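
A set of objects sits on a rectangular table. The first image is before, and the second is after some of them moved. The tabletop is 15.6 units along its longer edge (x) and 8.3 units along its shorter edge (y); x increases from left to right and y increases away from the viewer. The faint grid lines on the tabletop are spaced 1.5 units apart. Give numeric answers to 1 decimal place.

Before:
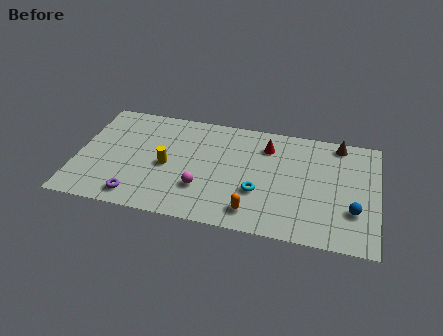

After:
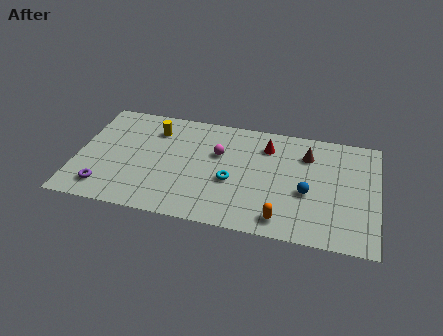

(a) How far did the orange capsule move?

1.5

The orange capsule was near (9.3, 1.4) before and (10.8, 1.2) after, so it travelled √(1.5² + 0.2²) ≈ 1.5 units.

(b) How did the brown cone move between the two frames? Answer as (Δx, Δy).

(-1.6, -1.2)

From the two frames, the brown cone sits at roughly (13.5, 7.4) before and (11.9, 6.2) after.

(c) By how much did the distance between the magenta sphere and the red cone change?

-2.3

Before: roughly 5.0 units apart; after: 2.7. That's 2.3 units closer together.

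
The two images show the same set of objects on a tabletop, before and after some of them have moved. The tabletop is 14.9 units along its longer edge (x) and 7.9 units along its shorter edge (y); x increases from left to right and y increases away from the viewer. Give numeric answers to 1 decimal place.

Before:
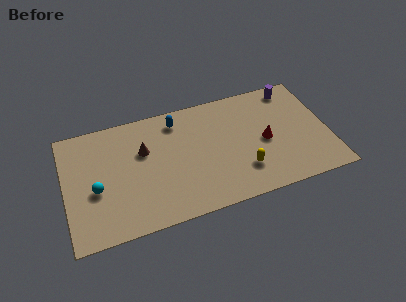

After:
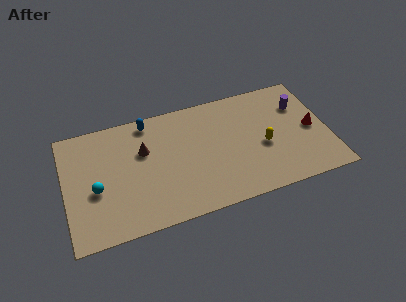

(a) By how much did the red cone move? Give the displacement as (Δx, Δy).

(2.7, 0.1)

The red cone was at about (11.3, 3.7) and moved to about (14.0, 3.8).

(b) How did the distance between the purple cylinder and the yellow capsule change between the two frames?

-2.6

The distance was about 5.8 in the first image and 3.2 in the second, so they moved 2.6 units closer together.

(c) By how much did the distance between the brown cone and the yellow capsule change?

+0.7

Before: roughly 6.2 units apart; after: 6.9. That's 0.7 units further apart.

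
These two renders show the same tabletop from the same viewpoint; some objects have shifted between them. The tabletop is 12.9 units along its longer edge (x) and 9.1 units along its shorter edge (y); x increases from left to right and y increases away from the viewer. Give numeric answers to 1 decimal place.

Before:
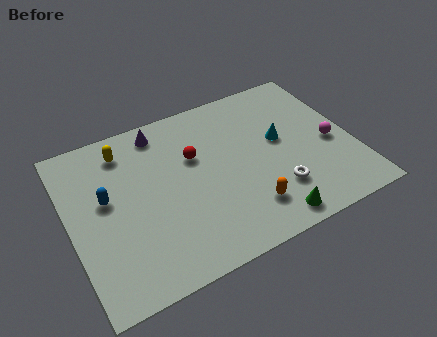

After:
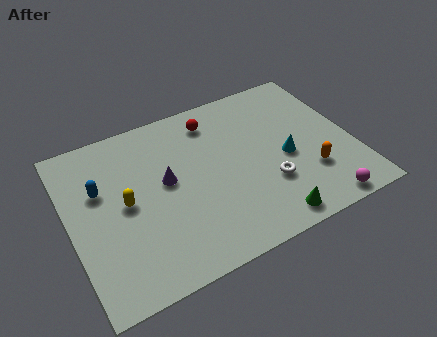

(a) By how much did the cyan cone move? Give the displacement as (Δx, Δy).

(0.1, -1.1)

The cyan cone was at about (9.7, 5.1) and moved to about (9.8, 4.0).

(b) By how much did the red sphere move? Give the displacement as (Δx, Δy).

(1.1, 1.7)

From the two frames, the red sphere sits at roughly (5.8, 5.8) before and (6.9, 7.5) after.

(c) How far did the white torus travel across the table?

0.6

From (9.1, 2.4) to (8.8, 2.9), the white torus covered √(0.3² + 0.5²) ≈ 0.6 units.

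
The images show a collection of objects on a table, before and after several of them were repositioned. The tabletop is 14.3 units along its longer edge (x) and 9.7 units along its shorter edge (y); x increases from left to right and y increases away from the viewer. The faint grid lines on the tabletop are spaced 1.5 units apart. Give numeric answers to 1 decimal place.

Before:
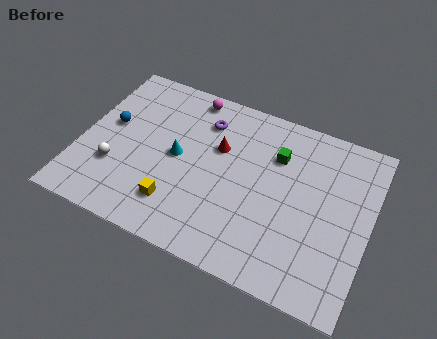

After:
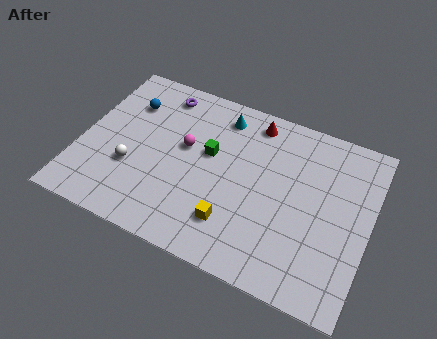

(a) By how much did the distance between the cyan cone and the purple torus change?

+0.3

The distance was about 2.8 in the first image and 3.1 in the second, so they moved 0.3 units further apart.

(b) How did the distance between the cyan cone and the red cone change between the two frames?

-0.7

They were about 2.3 units apart before and 1.6 after — 0.7 units closer together.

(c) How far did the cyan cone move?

3.7

The cyan cone moved from about (4.8, 4.9) to (6.6, 8.1), a distance of √(1.8² + 3.2²) ≈ 3.7.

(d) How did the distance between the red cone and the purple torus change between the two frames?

+3.1

Before: roughly 1.6 units apart; after: 4.7. That's 3.1 units further apart.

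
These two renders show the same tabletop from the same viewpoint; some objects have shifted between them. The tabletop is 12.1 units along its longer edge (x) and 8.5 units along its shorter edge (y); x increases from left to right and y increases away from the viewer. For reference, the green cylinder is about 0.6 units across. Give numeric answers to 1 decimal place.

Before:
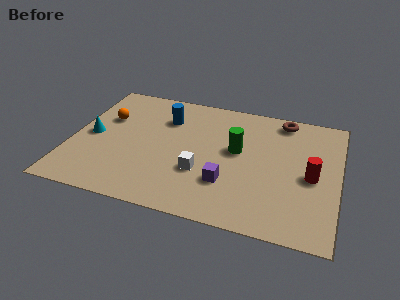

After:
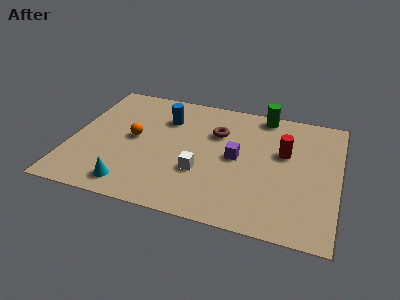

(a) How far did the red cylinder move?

1.8

From (10.9, 3.9) to (9.6, 5.2), the red cylinder covered √(1.3² + 1.3²) ≈ 1.8 units.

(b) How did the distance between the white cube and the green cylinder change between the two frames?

+3.0

They were about 2.4 units apart before and 5.4 after — 3.0 units further apart.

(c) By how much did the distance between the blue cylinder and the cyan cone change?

+1.3

They were about 3.8 units apart before and 5.1 after — 1.3 units further apart.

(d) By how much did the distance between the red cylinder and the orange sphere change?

-2.8

The distance was about 9.6 in the first image and 6.8 in the second, so they moved 2.8 units closer together.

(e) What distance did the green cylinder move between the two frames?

3.1

From (7.5, 4.8) to (8.5, 7.7), the green cylinder covered √(1.0² + 2.9²) ≈ 3.1 units.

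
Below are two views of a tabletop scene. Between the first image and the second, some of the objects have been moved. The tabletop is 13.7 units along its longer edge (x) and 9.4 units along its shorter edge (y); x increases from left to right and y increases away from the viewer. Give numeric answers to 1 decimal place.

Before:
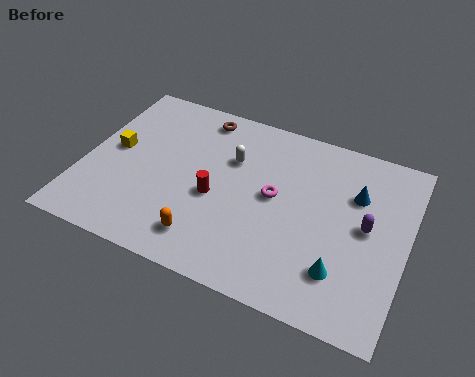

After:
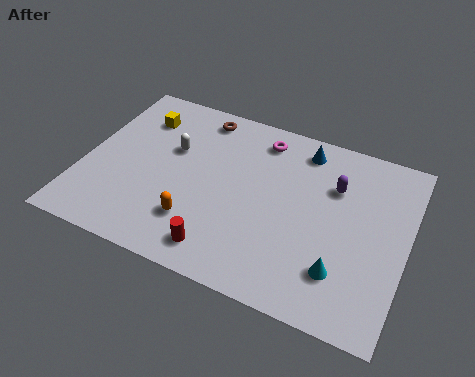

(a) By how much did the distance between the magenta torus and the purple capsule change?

-0.3

They were about 3.9 units apart before and 3.6 after — 0.3 units closer together.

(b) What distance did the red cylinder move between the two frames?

2.7

The red cylinder was near (5.7, 4.0) before and (6.3, 1.4) after, so it travelled √(0.6² + 2.6²) ≈ 2.7 units.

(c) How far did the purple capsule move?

2.2

The purple capsule was near (12.0, 4.9) before and (10.5, 6.5) after, so it travelled √(1.5² + 1.6²) ≈ 2.2 units.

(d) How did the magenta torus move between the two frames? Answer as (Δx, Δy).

(-0.9, 2.9)

The magenta torus started near (8.1, 5.0) and ended near (7.2, 7.9).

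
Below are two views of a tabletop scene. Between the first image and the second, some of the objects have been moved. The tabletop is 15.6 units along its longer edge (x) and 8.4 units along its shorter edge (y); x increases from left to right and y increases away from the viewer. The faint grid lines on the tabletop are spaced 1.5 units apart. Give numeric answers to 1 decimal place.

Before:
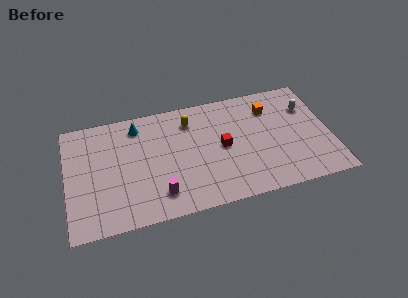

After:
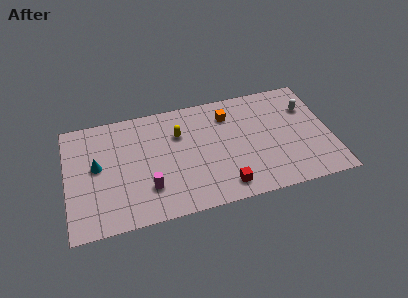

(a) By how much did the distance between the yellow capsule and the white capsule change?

+0.7

They were about 7.0 units apart before and 7.7 after — 0.7 units further apart.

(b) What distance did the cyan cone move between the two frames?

3.5

The cyan cone was near (4.3, 7.0) before and (1.8, 4.6) after, so it travelled √(2.5² + 2.4²) ≈ 3.5 units.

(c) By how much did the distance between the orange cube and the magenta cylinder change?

-1.8

The distance was about 8.3 in the first image and 6.5 in the second, so they moved 1.8 units closer together.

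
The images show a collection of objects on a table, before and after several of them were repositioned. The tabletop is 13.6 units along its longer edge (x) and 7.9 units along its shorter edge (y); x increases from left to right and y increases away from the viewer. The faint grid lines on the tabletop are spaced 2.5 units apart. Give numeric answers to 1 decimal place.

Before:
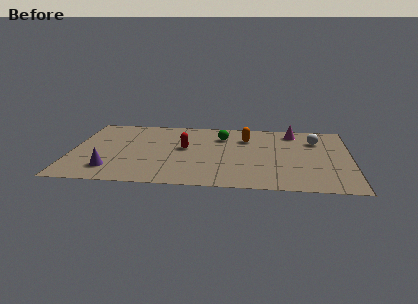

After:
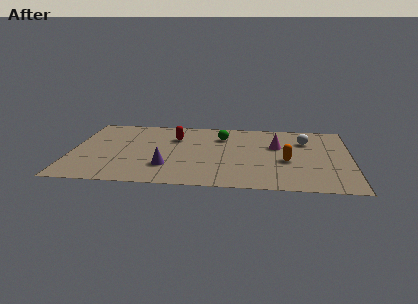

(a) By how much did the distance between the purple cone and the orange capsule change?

-1.8

The distance was about 7.7 in the first image and 5.9 in the second, so they moved 1.8 units closer together.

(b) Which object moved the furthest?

the orange capsule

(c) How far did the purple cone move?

2.7

The purple cone was near (2.0, 1.7) before and (4.7, 2.2) after, so it travelled √(2.7² + 0.5²) ≈ 2.7 units.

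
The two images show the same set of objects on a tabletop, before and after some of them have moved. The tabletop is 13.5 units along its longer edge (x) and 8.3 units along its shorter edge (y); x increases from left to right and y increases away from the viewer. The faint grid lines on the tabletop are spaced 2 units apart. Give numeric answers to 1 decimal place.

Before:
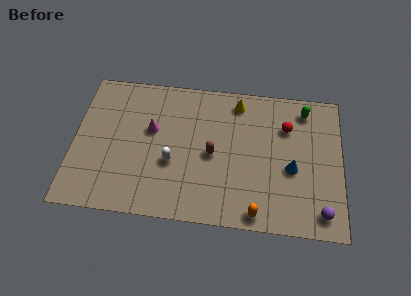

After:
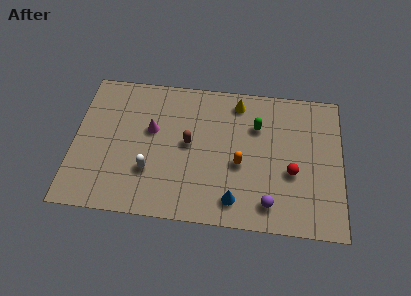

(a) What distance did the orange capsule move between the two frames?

2.8

The orange capsule moved from about (9.3, 0.8) to (8.4, 3.5), a distance of √(0.9² + 2.7²) ≈ 2.8.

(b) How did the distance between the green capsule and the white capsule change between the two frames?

-1.4

The distance was about 7.6 in the first image and 6.2 in the second, so they moved 1.4 units closer together.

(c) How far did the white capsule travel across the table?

1.3

The white capsule moved from about (5.0, 3.2) to (3.9, 2.6), a distance of √(1.1² + 0.6²) ≈ 1.3.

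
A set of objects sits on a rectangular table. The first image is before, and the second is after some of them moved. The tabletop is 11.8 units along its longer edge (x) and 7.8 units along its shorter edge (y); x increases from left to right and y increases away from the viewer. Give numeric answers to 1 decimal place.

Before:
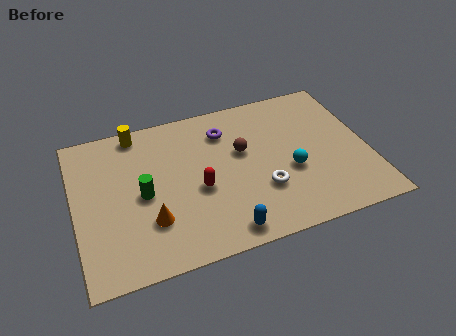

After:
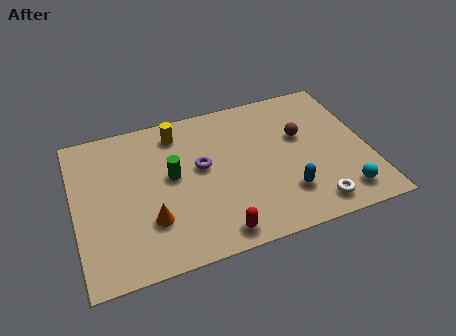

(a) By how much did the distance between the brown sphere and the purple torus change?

+2.7

They were about 1.4 units apart before and 4.1 after — 2.7 units further apart.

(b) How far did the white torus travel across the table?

2.4

The white torus was near (7.4, 2.5) before and (9.3, 1.1) after, so it travelled √(1.9² + 1.4²) ≈ 2.4 units.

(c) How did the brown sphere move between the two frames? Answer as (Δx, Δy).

(2.4, 0.1)

From the two frames, the brown sphere sits at roughly (6.8, 4.7) before and (9.2, 4.8) after.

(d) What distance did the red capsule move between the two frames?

2.5

The red capsule was near (4.9, 3.3) before and (5.4, 0.9) after, so it travelled √(0.5² + 2.4²) ≈ 2.5 units.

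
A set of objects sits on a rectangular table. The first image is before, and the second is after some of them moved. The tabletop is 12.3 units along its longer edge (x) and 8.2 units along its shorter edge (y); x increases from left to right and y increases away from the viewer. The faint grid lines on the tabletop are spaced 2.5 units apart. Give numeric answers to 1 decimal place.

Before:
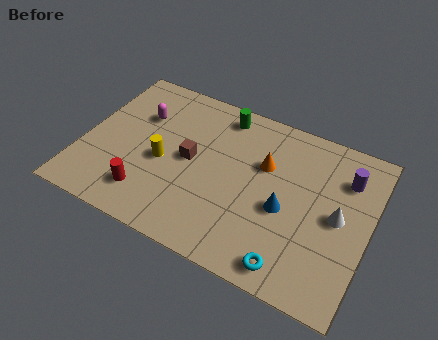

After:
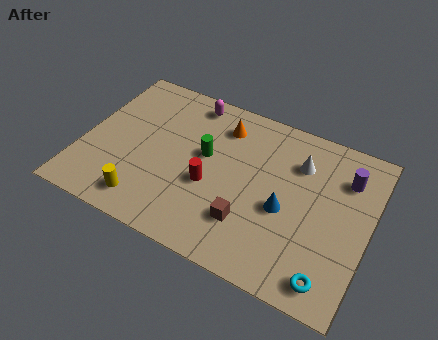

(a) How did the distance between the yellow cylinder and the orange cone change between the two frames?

+1.3

The distance was about 4.5 in the first image and 5.8 in the second, so they moved 1.3 units further apart.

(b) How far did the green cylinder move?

2.4

From (5.6, 7.1) to (5.2, 4.7), the green cylinder covered √(0.4² + 2.4²) ≈ 2.4 units.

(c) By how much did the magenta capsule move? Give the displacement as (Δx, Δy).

(2.0, 1.6)

The magenta capsule started near (2.2, 5.6) and ended near (4.2, 7.2).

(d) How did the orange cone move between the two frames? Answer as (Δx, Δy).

(-2.0, 1.2)

The orange cone was at about (7.7, 5.3) and moved to about (5.7, 6.5).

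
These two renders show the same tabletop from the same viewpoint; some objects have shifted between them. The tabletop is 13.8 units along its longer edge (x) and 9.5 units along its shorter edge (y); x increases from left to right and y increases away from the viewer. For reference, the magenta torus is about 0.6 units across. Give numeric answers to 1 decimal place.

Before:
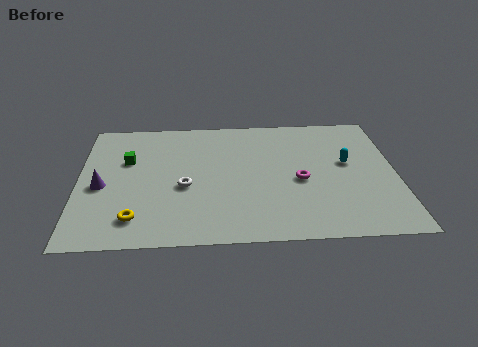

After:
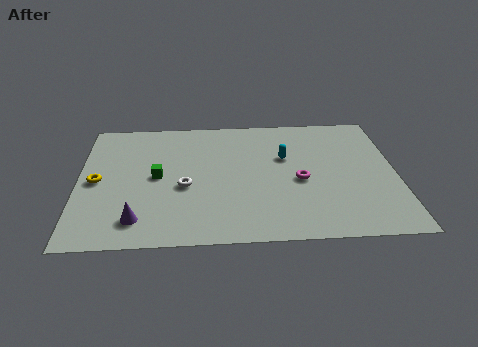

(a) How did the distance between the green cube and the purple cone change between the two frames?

+1.0

The distance was about 2.2 in the first image and 3.2 in the second, so they moved 1.0 units further apart.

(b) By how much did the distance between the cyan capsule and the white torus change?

-2.4

Before: roughly 7.2 units apart; after: 4.8. That's 2.4 units closer together.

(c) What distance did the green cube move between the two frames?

1.8

The green cube was near (2.1, 6.1) before and (3.4, 4.8) after, so it travelled √(1.3² + 1.3²) ≈ 1.8 units.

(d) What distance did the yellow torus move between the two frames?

3.3

The yellow torus was near (2.5, 1.8) before and (0.8, 4.6) after, so it travelled √(1.7² + 2.8²) ≈ 3.3 units.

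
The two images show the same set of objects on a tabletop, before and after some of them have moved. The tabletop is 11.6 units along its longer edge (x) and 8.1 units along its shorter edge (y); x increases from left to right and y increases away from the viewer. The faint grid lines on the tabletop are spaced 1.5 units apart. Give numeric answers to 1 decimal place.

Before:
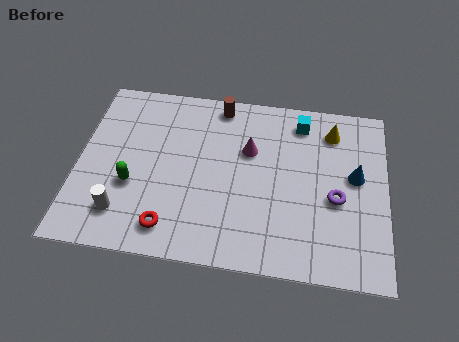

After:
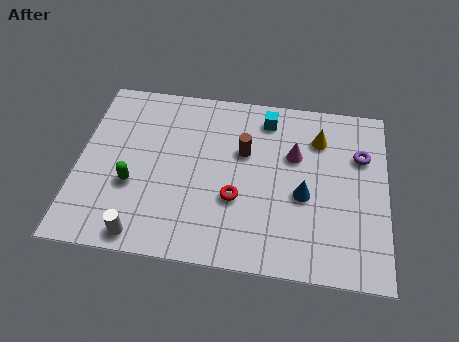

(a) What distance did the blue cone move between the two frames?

2.2

The blue cone was near (10.4, 4.5) before and (8.5, 3.4) after, so it travelled √(1.9² + 1.1²) ≈ 2.2 units.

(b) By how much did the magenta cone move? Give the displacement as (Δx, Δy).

(1.7, 0.0)

From the two frames, the magenta cone sits at roughly (6.4, 5.2) before and (8.1, 5.2) after.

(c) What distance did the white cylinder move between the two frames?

1.2

The white cylinder moved from about (1.8, 1.7) to (2.6, 0.8), a distance of √(0.8² + 0.9²) ≈ 1.2.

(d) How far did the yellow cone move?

0.6

From (9.5, 6.5) to (9.0, 6.1), the yellow cone covered √(0.5² + 0.4²) ≈ 0.6 units.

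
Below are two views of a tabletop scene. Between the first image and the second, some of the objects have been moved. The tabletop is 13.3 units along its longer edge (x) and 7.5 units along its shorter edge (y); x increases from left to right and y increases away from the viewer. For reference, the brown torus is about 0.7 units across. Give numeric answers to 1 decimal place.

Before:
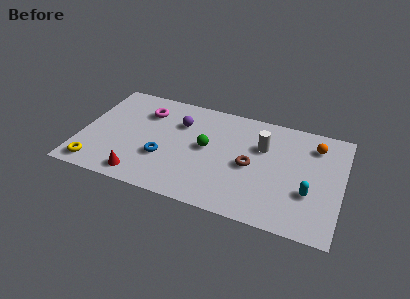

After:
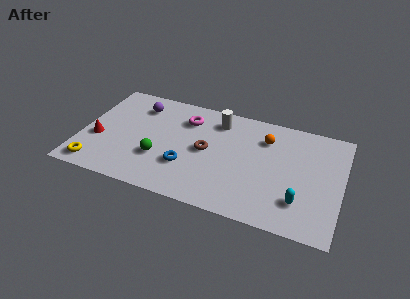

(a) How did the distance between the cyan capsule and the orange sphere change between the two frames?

+0.9

The distance was about 3.3 in the first image and 4.2 in the second, so they moved 0.9 units further apart.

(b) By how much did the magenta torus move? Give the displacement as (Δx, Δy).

(2.1, 0.1)

The magenta torus was at about (3.1, 5.6) and moved to about (5.2, 5.7).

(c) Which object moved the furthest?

the red cone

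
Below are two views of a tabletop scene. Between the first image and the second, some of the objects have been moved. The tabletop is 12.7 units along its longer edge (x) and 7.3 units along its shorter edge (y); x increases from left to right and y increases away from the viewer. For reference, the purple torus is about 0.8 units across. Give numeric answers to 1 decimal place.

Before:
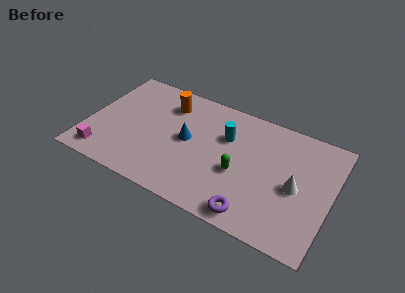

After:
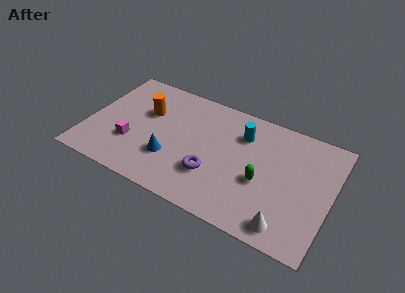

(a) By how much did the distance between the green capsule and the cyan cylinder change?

+0.6

Before: roughly 2.1 units apart; after: 2.7. That's 0.6 units further apart.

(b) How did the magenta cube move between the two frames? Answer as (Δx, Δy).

(1.3, 1.3)

The magenta cube was at about (1.1, 1.1) and moved to about (2.4, 2.4).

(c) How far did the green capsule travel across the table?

1.2

From (8.0, 3.0) to (9.2, 3.0), the green capsule covered √(1.2² + 0.0²) ≈ 1.2 units.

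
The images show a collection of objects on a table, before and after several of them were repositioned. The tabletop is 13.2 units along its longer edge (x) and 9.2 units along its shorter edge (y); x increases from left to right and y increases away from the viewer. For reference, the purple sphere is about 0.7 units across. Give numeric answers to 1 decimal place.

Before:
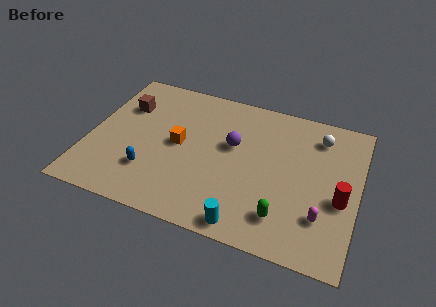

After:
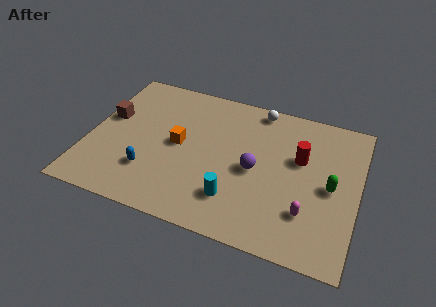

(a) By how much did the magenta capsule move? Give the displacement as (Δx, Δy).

(-0.7, 0.0)

The magenta capsule started near (11.6, 2.5) and ended near (10.9, 2.5).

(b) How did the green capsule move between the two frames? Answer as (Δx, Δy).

(2.1, 2.5)

The green capsule started near (9.8, 1.9) and ended near (11.9, 4.4).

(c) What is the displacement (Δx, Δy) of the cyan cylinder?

(-0.7, 1.3)

The cyan cylinder started near (8.1, 0.9) and ended near (7.4, 2.2).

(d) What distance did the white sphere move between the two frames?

3.2

The white sphere moved from about (11.1, 7.4) to (8.0, 8.3), a distance of √(3.1² + 0.9²) ≈ 3.2.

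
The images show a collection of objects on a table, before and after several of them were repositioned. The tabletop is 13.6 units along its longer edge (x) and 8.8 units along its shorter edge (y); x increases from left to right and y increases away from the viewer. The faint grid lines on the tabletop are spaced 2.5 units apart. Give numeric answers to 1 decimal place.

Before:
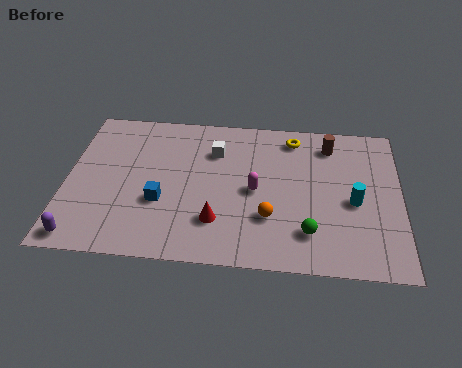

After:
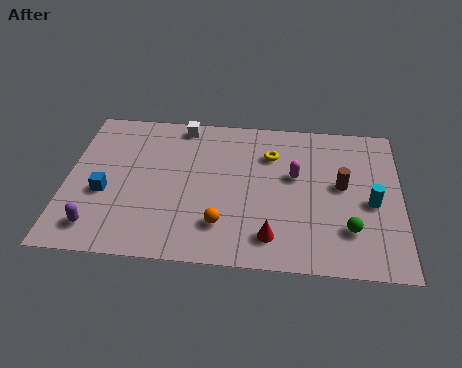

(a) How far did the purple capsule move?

0.8

The purple capsule moved from about (0.8, 0.9) to (1.4, 1.5), a distance of √(0.6² + 0.6²) ≈ 0.8.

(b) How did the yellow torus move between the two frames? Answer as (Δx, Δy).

(-0.9, -1.1)

The yellow torus was at about (9.2, 7.5) and moved to about (8.3, 6.4).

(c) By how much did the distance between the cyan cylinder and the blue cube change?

+3.0

They were about 7.8 units apart before and 10.8 after — 3.0 units further apart.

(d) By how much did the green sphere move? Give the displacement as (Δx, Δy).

(1.6, 0.3)

From the two frames, the green sphere sits at roughly (9.9, 2.0) before and (11.5, 2.3) after.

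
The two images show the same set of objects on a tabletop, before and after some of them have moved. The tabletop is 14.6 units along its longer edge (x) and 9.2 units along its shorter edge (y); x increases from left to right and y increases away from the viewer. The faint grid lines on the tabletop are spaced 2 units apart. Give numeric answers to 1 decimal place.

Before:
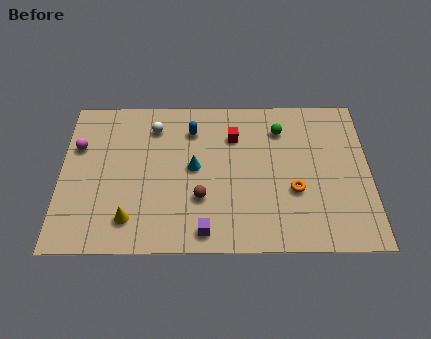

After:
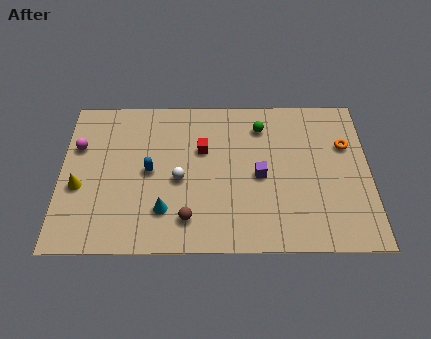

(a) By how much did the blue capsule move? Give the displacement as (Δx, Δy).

(-2.0, -2.5)

The blue capsule was at about (6.2, 7.1) and moved to about (4.2, 4.6).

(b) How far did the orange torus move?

3.7

The orange torus was near (11.0, 3.4) before and (13.5, 6.1) after, so it travelled √(2.5² + 2.7²) ≈ 3.7 units.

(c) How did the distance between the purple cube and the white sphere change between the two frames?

-2.8

They were about 6.6 units apart before and 3.8 after — 2.8 units closer together.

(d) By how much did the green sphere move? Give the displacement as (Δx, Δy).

(-0.9, 0.2)

From the two frames, the green sphere sits at roughly (10.4, 7.1) before and (9.5, 7.3) after.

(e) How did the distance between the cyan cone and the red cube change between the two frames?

+1.3

Before: roughly 2.7 units apart; after: 4.0. That's 1.3 units further apart.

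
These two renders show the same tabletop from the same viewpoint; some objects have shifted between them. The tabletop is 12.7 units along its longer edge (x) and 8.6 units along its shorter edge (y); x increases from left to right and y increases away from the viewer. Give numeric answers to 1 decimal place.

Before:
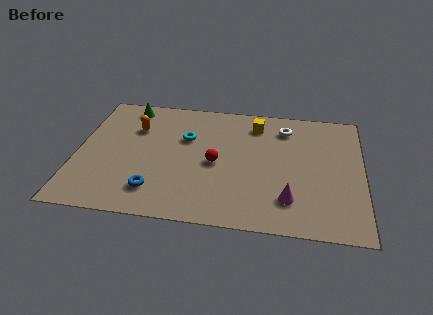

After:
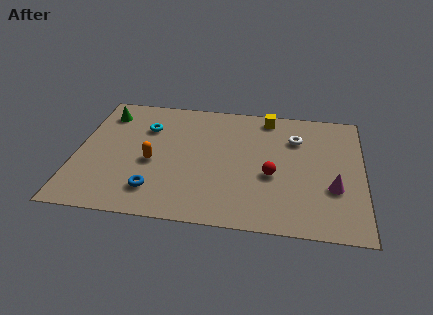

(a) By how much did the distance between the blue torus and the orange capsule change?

-2.4

The distance was about 4.3 in the first image and 1.9 in the second, so they moved 2.4 units closer together.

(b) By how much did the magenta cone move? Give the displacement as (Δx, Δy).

(1.9, 1.0)

The magenta cone was at about (9.5, 2.0) and moved to about (11.4, 3.0).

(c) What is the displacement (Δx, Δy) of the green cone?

(-1.0, -0.6)

The green cone was at about (2.1, 7.5) and moved to about (1.1, 6.9).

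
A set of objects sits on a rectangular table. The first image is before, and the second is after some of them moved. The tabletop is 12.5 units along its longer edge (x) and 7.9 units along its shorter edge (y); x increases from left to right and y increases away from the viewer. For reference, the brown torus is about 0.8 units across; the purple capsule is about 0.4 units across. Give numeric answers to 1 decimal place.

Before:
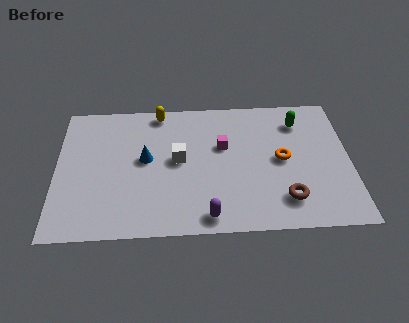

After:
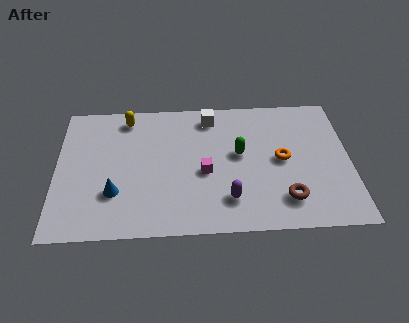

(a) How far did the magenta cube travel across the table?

1.7

The magenta cube was near (7.1, 4.9) before and (6.3, 3.4) after, so it travelled √(0.8² + 1.5²) ≈ 1.7 units.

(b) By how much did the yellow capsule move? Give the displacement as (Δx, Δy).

(-1.4, -0.3)

From the two frames, the yellow capsule sits at roughly (4.4, 7.1) before and (3.0, 6.8) after.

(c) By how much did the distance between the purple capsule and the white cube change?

+1.4

They were about 3.5 units apart before and 4.9 after — 1.4 units further apart.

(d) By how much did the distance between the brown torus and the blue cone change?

+0.8

The distance was about 6.4 in the first image and 7.2 in the second, so they moved 0.8 units further apart.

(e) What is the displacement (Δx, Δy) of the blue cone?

(-1.3, -1.9)

The blue cone was at about (3.8, 4.3) and moved to about (2.5, 2.4).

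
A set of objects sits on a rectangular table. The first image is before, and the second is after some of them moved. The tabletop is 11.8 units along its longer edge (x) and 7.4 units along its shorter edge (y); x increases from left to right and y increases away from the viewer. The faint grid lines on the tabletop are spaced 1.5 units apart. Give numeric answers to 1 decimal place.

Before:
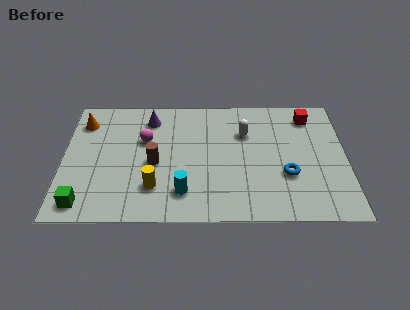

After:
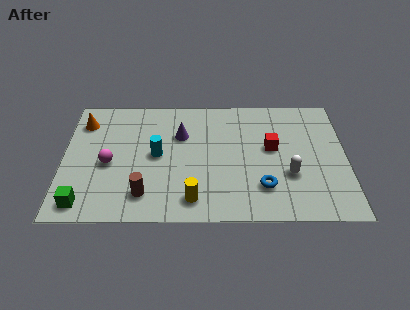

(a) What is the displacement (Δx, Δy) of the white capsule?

(1.8, -2.5)

The white capsule started near (7.6, 5.1) and ended near (9.4, 2.6).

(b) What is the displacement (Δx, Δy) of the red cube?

(-1.6, -1.9)

From the two frames, the red cube sits at roughly (10.3, 6.1) before and (8.7, 4.2) after.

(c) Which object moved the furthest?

the white capsule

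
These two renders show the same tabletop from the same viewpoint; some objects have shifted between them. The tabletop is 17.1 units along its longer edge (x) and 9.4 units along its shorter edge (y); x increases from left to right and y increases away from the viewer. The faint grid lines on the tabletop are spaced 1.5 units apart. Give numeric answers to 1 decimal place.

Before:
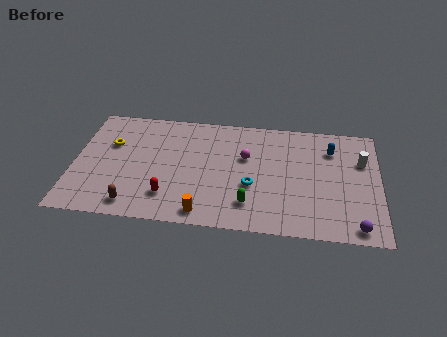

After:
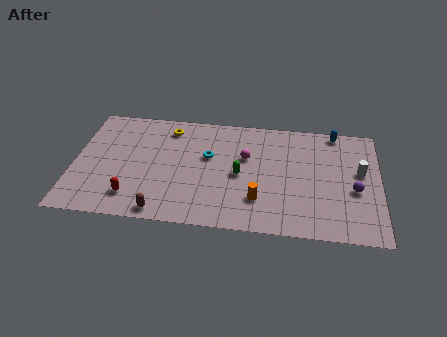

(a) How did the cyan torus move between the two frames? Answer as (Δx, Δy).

(-2.5, 2.1)

The cyan torus was at about (10.0, 3.6) and moved to about (7.5, 5.7).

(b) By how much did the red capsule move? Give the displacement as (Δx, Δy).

(-2.0, -0.3)

The red capsule was at about (5.4, 2.2) and moved to about (3.4, 1.9).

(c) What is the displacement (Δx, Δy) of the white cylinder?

(-0.1, -0.9)

The white cylinder was at about (16.1, 6.3) and moved to about (16.0, 5.4).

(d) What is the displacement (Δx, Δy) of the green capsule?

(-0.6, 2.3)

The green capsule started near (9.9, 2.1) and ended near (9.3, 4.4).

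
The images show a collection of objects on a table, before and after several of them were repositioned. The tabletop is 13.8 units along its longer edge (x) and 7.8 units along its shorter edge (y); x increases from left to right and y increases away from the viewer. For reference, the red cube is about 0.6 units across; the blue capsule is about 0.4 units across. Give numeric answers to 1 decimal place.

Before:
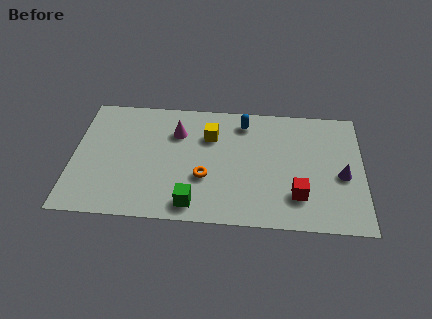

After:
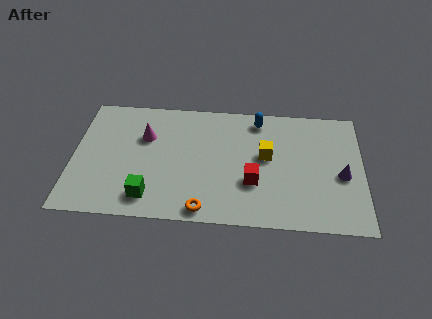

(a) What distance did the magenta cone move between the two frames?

1.6

The magenta cone was near (4.9, 5.6) before and (3.4, 5.2) after, so it travelled √(1.5² + 0.4²) ≈ 1.6 units.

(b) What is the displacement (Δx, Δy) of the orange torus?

(0.0, -2.0)

The orange torus was at about (6.3, 2.8) and moved to about (6.3, 0.8).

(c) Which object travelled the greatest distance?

the yellow cube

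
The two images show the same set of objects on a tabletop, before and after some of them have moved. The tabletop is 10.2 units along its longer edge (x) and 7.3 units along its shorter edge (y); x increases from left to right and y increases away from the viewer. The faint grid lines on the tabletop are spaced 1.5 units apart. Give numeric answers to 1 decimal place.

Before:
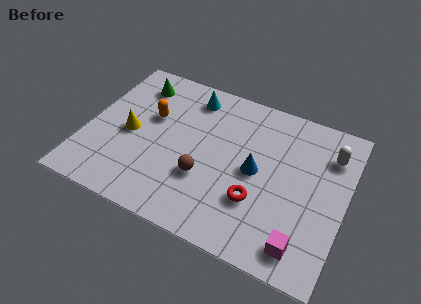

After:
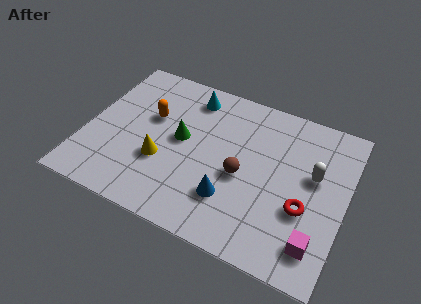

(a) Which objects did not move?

the orange capsule and the cyan cone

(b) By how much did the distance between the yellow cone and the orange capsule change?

+0.7

They were about 1.3 units apart before and 2.0 after — 0.7 units further apart.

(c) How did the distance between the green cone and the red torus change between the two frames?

-1.3

They were about 6.4 units apart before and 5.1 after — 1.3 units closer together.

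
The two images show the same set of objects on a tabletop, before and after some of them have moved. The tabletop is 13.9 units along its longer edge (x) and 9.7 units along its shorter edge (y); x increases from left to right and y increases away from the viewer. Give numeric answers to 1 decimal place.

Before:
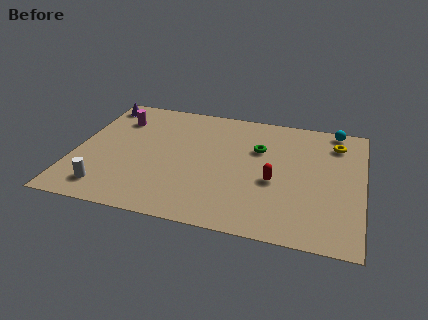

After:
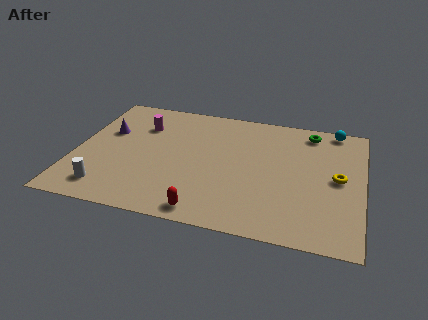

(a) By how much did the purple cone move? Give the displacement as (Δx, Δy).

(0.6, -2.3)

The purple cone started near (0.8, 8.4) and ended near (1.4, 6.1).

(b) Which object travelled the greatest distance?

the red capsule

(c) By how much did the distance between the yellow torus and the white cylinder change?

-0.9

The distance was about 12.3 in the first image and 11.4 in the second, so they moved 0.9 units closer together.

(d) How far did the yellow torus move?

2.8

The yellow torus moved from about (12.5, 7.7) to (12.7, 4.9), a distance of √(0.2² + 2.8²) ≈ 2.8.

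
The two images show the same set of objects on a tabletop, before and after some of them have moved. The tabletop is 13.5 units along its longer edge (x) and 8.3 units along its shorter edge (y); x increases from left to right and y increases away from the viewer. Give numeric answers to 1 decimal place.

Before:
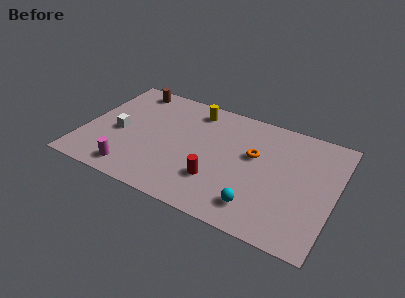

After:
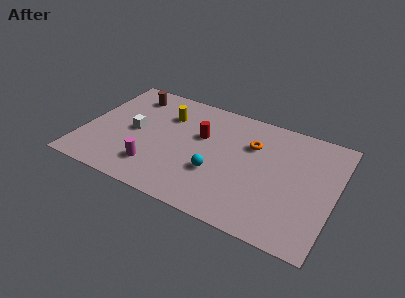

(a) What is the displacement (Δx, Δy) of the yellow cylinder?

(-1.4, -1.0)

The yellow cylinder was at about (5.6, 7.0) and moved to about (4.2, 6.0).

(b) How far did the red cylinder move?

3.0

The red cylinder moved from about (7.4, 2.4) to (6.2, 5.2), a distance of √(1.2² + 2.8²) ≈ 3.0.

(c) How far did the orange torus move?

0.7

From (9.1, 5.0) to (8.9, 5.7), the orange torus covered √(0.2² + 0.7²) ≈ 0.7 units.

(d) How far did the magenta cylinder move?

1.3

The magenta cylinder moved from about (3.0, 1.2) to (4.1, 1.9), a distance of √(1.1² + 0.7²) ≈ 1.3.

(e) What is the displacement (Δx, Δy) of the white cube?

(0.8, 0.4)

From the two frames, the white cube sits at roughly (1.9, 3.7) before and (2.7, 4.1) after.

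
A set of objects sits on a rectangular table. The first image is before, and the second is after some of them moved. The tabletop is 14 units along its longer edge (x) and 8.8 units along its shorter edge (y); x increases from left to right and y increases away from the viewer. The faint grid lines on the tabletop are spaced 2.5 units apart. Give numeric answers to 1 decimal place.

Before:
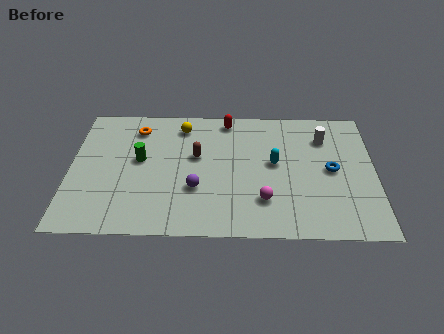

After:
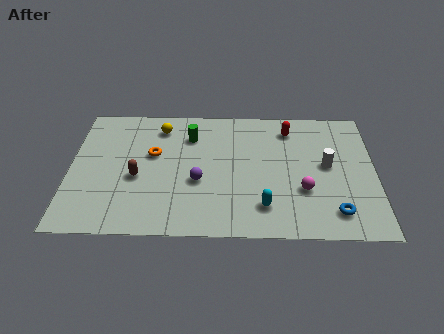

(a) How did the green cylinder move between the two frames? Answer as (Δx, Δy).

(2.3, 1.7)

The green cylinder was at about (3.2, 4.9) and moved to about (5.5, 6.6).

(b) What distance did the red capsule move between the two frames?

3.0

From (7.2, 7.8) to (10.1, 7.2), the red capsule covered √(2.9² + 0.6²) ≈ 3.0 units.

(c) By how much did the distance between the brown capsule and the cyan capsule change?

+2.5

Before: roughly 3.6 units apart; after: 6.1. That's 2.5 units further apart.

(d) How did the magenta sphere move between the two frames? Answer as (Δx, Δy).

(1.8, 0.7)

The magenta sphere was at about (8.9, 2.3) and moved to about (10.7, 3.0).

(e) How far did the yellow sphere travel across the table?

1.0

From (5.1, 7.3) to (4.1, 7.2), the yellow sphere covered √(1.0² + 0.1²) ≈ 1.0 units.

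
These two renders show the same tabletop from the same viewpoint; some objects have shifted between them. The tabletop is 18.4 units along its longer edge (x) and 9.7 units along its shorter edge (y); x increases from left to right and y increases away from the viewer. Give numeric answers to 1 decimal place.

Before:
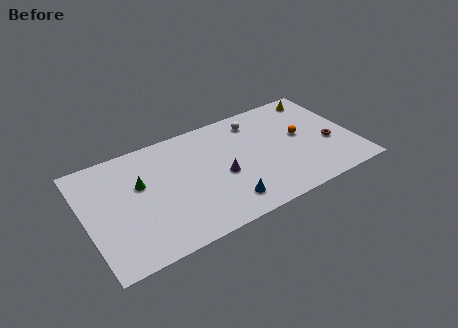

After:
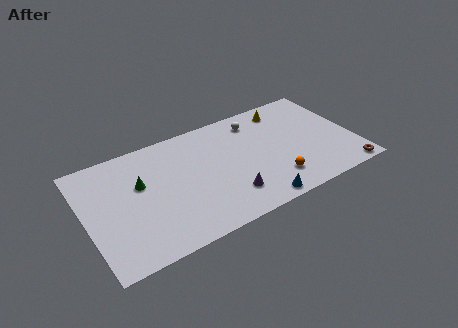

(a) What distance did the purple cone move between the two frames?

1.9

The purple cone was near (9.2, 4.2) before and (9.4, 2.3) after, so it travelled √(0.2² + 1.9²) ≈ 1.9 units.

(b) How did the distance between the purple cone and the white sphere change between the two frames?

+1.5

Before: roughly 4.8 units apart; after: 6.3. That's 1.5 units further apart.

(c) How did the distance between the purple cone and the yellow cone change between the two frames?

-1.0

Before: roughly 8.6 units apart; after: 7.6. That's 1.0 units closer together.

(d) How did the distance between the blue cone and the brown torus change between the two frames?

-1.6

They were about 7.9 units apart before and 6.3 after — 1.6 units closer together.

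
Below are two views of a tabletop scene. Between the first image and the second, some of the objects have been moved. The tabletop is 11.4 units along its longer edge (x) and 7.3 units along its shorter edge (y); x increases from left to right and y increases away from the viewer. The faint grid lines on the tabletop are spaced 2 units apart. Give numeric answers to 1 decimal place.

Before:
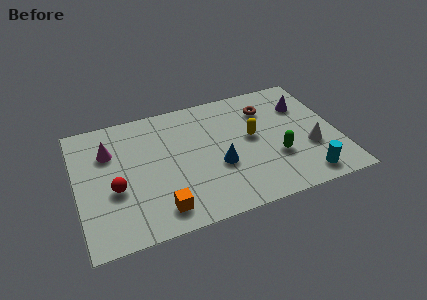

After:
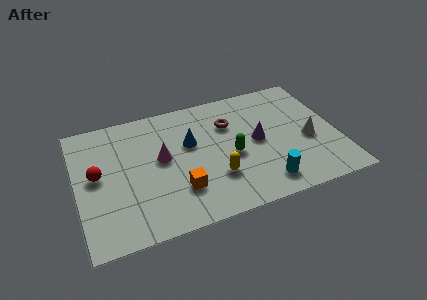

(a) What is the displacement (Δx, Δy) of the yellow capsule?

(-1.8, -1.8)

The yellow capsule was at about (7.7, 4.0) and moved to about (5.9, 2.2).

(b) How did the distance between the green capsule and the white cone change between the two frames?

+1.9

The distance was about 1.5 in the first image and 3.4 in the second, so they moved 1.9 units further apart.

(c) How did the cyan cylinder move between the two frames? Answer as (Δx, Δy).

(-1.8, 0.2)

The cyan cylinder started near (9.7, 1.0) and ended near (7.9, 1.2).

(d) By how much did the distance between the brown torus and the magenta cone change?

-3.7

Before: roughly 7.0 units apart; after: 3.3. That's 3.7 units closer together.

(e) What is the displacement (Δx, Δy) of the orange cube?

(0.9, 0.8)

The orange cube was at about (3.4, 1.2) and moved to about (4.3, 2.0).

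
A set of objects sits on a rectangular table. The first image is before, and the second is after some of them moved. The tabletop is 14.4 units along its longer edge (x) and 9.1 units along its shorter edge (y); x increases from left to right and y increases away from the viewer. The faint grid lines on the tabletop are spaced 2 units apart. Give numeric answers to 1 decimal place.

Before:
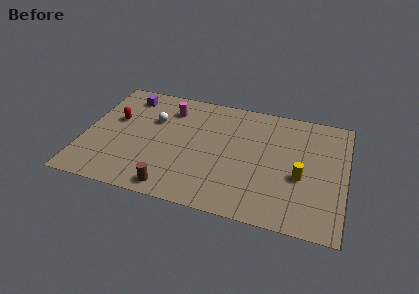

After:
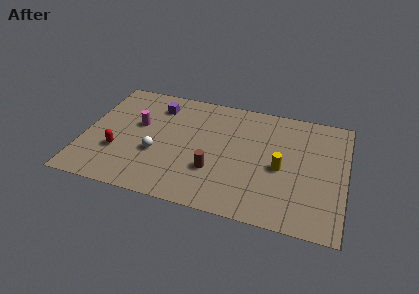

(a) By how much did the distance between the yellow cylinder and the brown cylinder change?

-3.5

They were about 7.3 units apart before and 3.8 after — 3.5 units closer together.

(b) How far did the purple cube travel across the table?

1.7

The purple cube moved from about (2.1, 7.6) to (3.8, 7.2), a distance of √(1.7² + 0.4²) ≈ 1.7.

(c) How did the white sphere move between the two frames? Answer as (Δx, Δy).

(0.4, -2.6)

The white sphere was at about (3.7, 6.0) and moved to about (4.1, 3.4).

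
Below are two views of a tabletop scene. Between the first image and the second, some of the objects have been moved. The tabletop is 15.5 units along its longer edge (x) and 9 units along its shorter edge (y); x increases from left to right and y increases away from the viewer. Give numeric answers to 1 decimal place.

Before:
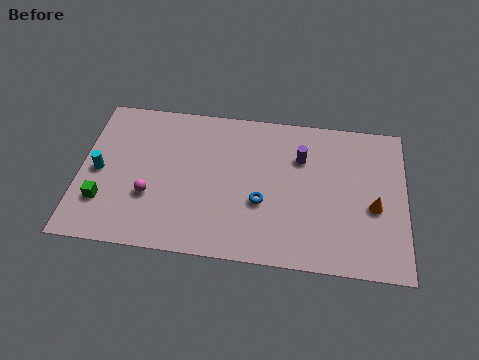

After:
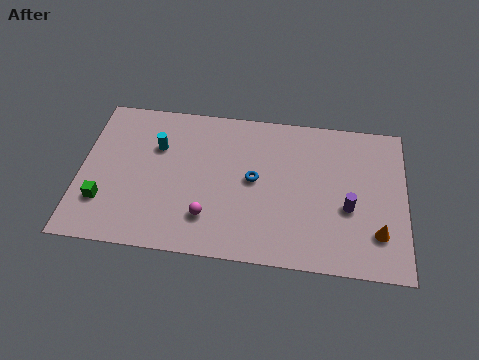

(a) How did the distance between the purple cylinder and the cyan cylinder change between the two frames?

-0.3

They were about 9.8 units apart before and 9.5 after — 0.3 units closer together.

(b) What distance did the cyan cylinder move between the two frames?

3.2

The cyan cylinder moved from about (0.9, 4.3) to (3.6, 6.1), a distance of √(2.7² + 1.8²) ≈ 3.2.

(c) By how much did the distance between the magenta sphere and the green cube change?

+2.7

The distance was about 2.3 in the first image and 5.0 in the second, so they moved 2.7 units further apart.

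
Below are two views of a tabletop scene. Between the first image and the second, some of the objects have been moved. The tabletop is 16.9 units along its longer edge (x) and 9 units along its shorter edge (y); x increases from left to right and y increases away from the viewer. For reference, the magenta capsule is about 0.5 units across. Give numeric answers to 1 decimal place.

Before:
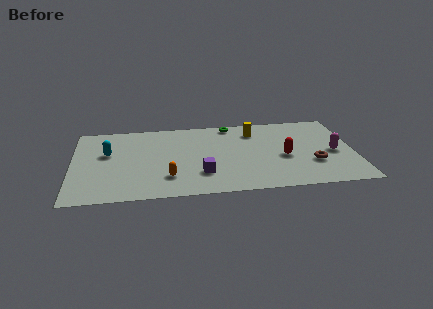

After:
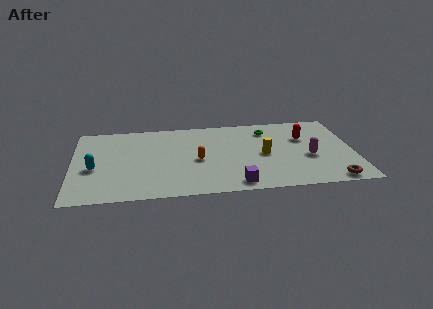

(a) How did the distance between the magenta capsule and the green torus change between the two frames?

-3.1

They were about 7.3 units apart before and 4.2 after — 3.1 units closer together.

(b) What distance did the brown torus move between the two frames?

2.3

The brown torus moved from about (14.4, 3.0) to (15.4, 0.9), a distance of √(1.0² + 2.1²) ≈ 2.3.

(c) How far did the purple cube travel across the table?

2.4

The purple cube moved from about (7.7, 2.5) to (9.7, 1.1), a distance of √(2.0² + 1.4²) ≈ 2.4.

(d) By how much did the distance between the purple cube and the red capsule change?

+1.3

They were about 5.2 units apart before and 6.5 after — 1.3 units further apart.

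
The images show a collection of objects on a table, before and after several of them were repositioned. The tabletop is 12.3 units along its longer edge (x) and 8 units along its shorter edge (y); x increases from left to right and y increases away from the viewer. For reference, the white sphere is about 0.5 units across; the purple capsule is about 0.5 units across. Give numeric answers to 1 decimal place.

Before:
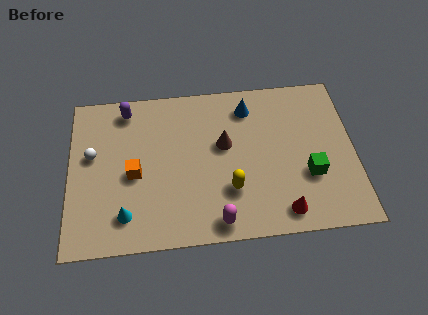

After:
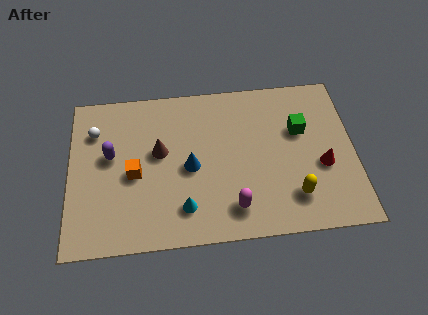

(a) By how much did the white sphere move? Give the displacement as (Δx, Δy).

(0.1, 1.2)

The white sphere started near (1.0, 4.7) and ended near (1.1, 5.9).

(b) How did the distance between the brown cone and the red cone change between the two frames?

+2.8

Before: roughly 4.3 units apart; after: 7.1. That's 2.8 units further apart.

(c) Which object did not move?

the orange cube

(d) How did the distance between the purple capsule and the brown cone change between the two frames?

-2.6

They were about 4.7 units apart before and 2.1 after — 2.6 units closer together.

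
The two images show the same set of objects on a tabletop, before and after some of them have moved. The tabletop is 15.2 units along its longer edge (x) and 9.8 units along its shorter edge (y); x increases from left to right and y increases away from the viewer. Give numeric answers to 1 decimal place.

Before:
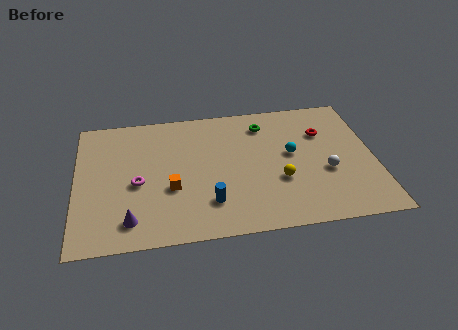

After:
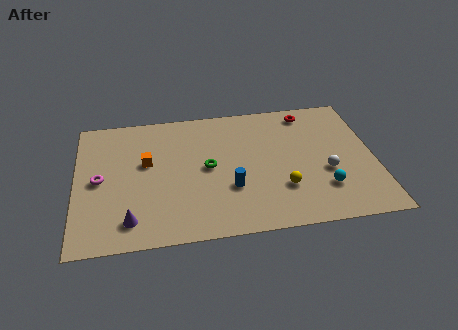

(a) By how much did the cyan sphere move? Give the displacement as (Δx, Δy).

(1.5, -2.8)

The cyan sphere was at about (11.0, 5.4) and moved to about (12.5, 2.6).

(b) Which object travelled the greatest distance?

the green torus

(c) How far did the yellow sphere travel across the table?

0.6

The yellow sphere was near (10.3, 3.5) before and (10.4, 2.9) after, so it travelled √(0.1² + 0.6²) ≈ 0.6 units.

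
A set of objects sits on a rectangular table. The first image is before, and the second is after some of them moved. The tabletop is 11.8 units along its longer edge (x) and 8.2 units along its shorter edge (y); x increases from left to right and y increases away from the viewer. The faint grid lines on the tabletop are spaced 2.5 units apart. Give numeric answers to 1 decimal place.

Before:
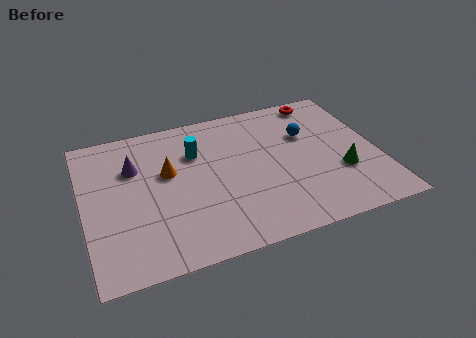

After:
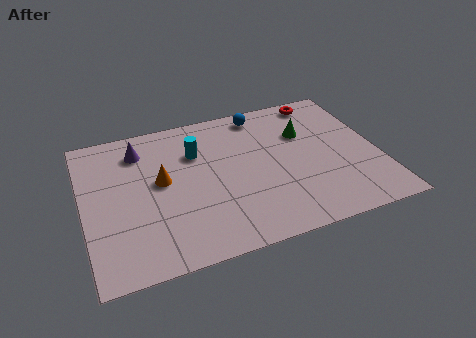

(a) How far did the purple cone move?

0.9

From (2.1, 5.6) to (2.4, 6.5), the purple cone covered √(0.3² + 0.9²) ≈ 0.9 units.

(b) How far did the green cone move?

3.0

The green cone was near (10.2, 2.8) before and (9.0, 5.5) after, so it travelled √(1.2² + 2.7²) ≈ 3.0 units.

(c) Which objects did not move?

the red torus and the cyan cylinder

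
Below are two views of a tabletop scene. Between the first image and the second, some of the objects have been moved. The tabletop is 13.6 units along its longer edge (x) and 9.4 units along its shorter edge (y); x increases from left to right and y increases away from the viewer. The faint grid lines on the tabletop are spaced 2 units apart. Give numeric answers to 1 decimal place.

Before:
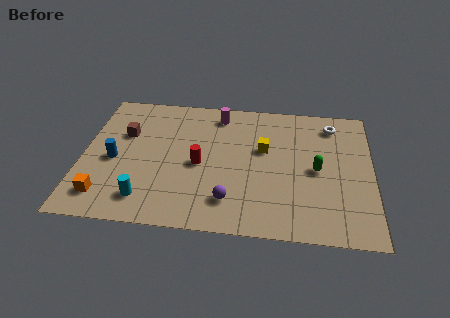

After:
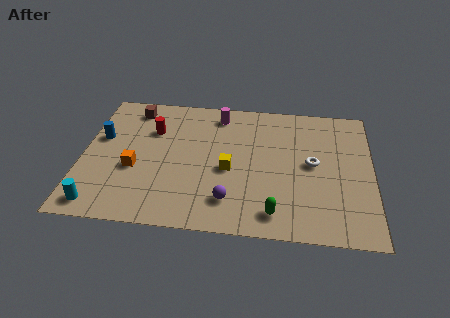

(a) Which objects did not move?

the purple sphere and the magenta cylinder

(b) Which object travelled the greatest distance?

the green capsule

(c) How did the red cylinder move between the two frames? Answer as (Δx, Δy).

(-2.3, 2.2)

The red cylinder started near (5.5, 4.3) and ended near (3.2, 6.5).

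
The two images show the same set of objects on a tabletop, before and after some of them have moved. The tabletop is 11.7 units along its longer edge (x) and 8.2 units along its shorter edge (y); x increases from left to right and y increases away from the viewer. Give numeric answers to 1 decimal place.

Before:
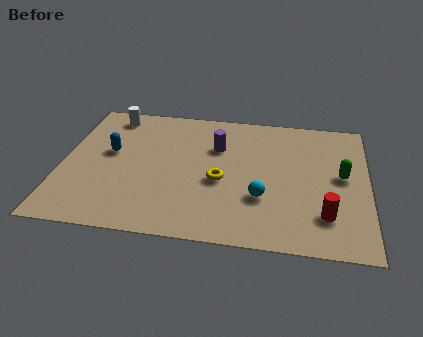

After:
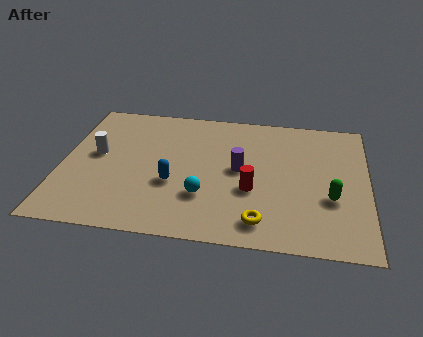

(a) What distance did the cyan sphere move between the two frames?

2.2

From (7.7, 2.7) to (5.5, 2.5), the cyan sphere covered √(2.2² + 0.2²) ≈ 2.2 units.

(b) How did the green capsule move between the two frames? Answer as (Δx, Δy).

(-0.4, -1.4)

From the two frames, the green capsule sits at roughly (10.7, 4.4) before and (10.3, 3.0) after.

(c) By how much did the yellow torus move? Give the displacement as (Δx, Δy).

(1.6, -2.2)

The yellow torus was at about (6.1, 3.5) and moved to about (7.7, 1.3).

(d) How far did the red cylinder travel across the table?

3.0

From (10.1, 2.0) to (7.3, 3.1), the red cylinder covered √(2.8² + 1.1²) ≈ 3.0 units.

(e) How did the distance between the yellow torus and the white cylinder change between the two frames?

+1.5

They were about 5.7 units apart before and 7.2 after — 1.5 units further apart.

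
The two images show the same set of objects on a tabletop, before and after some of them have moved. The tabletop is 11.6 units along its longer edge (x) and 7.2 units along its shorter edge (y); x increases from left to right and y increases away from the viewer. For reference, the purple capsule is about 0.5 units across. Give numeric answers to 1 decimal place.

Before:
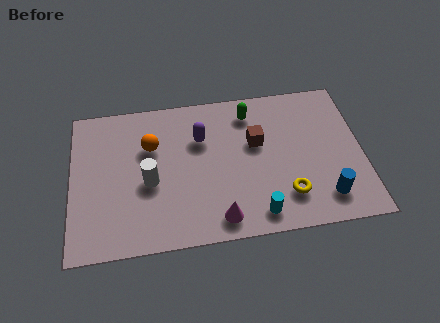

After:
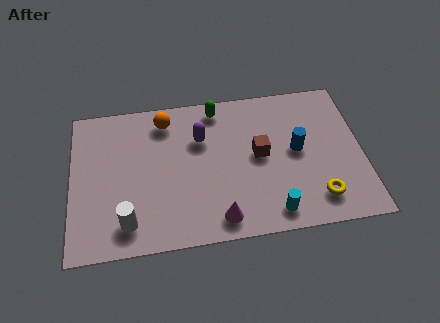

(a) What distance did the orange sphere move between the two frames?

1.3

From (3.2, 4.8) to (3.8, 6.0), the orange sphere covered √(0.6² + 1.2²) ≈ 1.3 units.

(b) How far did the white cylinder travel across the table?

2.0

From (3.1, 3.1) to (2.2, 1.3), the white cylinder covered √(0.9² + 1.8²) ≈ 2.0 units.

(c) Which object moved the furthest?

the blue cylinder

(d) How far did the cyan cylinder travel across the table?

0.6

The cyan cylinder moved from about (7.3, 1.0) to (7.9, 1.0), a distance of √(0.6² + 0.0²) ≈ 0.6.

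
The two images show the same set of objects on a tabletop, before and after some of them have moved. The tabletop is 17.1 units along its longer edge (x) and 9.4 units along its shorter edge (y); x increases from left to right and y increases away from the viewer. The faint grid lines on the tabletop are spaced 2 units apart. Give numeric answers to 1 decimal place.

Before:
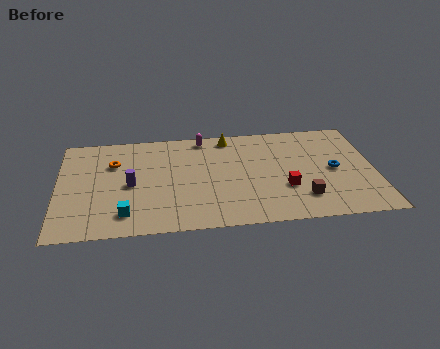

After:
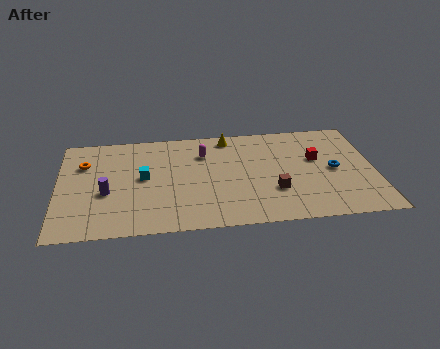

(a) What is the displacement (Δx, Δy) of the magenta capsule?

(0.0, -1.5)

The magenta capsule was at about (7.9, 8.4) and moved to about (7.9, 6.9).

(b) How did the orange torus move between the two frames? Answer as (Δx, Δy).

(-1.6, 0.1)

From the two frames, the orange torus sits at roughly (3.0, 6.5) before and (1.4, 6.6) after.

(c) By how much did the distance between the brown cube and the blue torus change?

+0.7

The distance was about 3.0 in the first image and 3.7 in the second, so they moved 0.7 units further apart.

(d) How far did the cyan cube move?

3.4

The cyan cube moved from about (3.6, 1.8) to (4.6, 5.0), a distance of √(1.0² + 3.2²) ≈ 3.4.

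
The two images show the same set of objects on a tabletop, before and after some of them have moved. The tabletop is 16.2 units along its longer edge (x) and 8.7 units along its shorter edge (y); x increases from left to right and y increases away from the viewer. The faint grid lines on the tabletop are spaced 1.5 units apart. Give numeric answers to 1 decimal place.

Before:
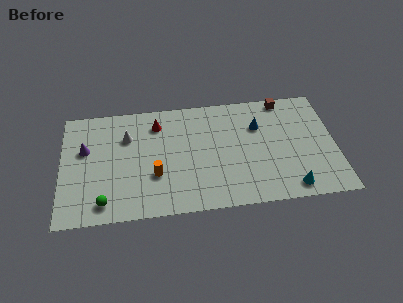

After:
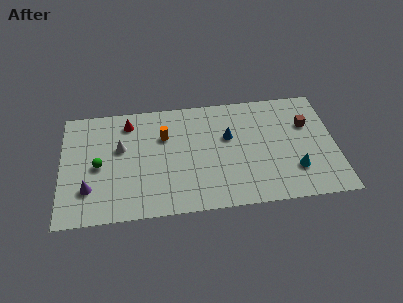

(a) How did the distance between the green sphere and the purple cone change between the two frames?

-2.4

The distance was about 4.2 in the first image and 1.8 in the second, so they moved 2.4 units closer together.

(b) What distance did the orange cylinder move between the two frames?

3.0

The orange cylinder moved from about (5.5, 3.0) to (6.1, 5.9), a distance of √(0.6² + 2.9²) ≈ 3.0.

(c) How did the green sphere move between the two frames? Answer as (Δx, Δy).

(-0.3, 2.8)

From the two frames, the green sphere sits at roughly (2.5, 1.3) before and (2.2, 4.1) after.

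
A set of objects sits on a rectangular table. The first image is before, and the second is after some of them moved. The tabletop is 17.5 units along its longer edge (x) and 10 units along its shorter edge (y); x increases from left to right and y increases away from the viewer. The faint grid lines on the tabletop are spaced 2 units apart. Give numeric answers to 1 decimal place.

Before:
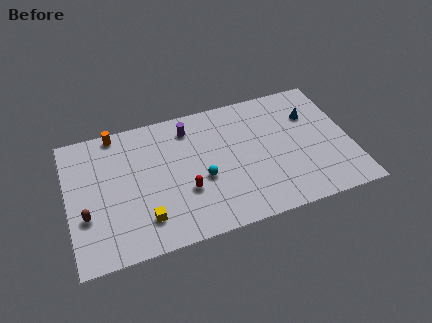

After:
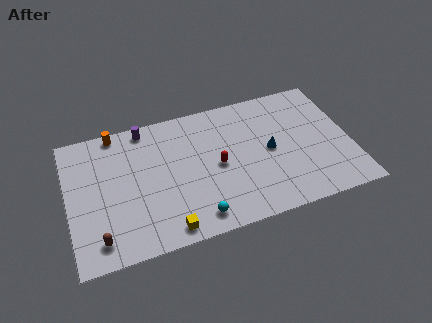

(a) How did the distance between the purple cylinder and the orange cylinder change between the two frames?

-2.8

The distance was about 4.6 in the first image and 1.8 in the second, so they moved 2.8 units closer together.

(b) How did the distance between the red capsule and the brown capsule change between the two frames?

+2.1

They were about 6.1 units apart before and 8.2 after — 2.1 units further apart.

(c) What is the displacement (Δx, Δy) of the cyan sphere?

(-0.6, -2.7)

The cyan sphere started near (8.2, 4.1) and ended near (7.6, 1.4).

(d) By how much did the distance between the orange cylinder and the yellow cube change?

+1.4

Before: roughly 7.1 units apart; after: 8.5. That's 1.4 units further apart.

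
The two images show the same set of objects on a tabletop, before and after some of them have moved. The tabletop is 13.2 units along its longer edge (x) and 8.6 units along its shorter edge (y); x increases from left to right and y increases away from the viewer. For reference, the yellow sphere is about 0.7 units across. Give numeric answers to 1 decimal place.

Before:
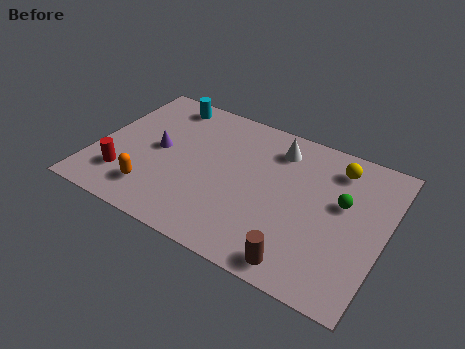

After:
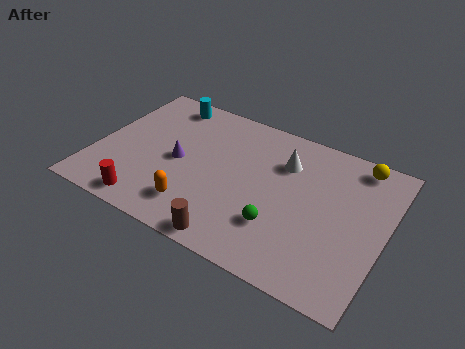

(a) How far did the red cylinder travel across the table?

1.7

From (1.6, 2.1) to (2.9, 1.0), the red cylinder covered √(1.3² + 1.1²) ≈ 1.7 units.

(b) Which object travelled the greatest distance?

the green sphere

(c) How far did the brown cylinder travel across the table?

3.0

The brown cylinder moved from about (9.9, 1.0) to (6.9, 0.8), a distance of √(3.0² + 0.2²) ≈ 3.0.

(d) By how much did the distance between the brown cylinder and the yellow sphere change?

+2.2

The distance was about 6.1 in the first image and 8.3 in the second, so they moved 2.2 units further apart.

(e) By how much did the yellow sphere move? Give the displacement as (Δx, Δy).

(0.9, 0.6)

The yellow sphere was at about (10.7, 7.0) and moved to about (11.6, 7.6).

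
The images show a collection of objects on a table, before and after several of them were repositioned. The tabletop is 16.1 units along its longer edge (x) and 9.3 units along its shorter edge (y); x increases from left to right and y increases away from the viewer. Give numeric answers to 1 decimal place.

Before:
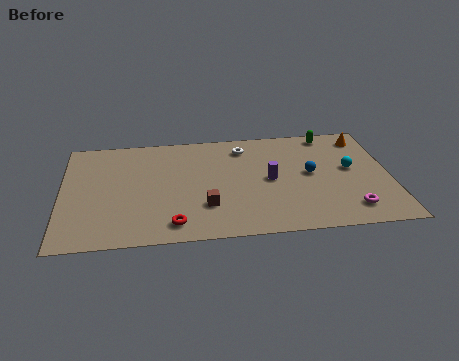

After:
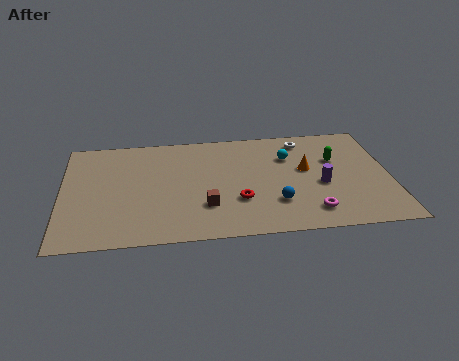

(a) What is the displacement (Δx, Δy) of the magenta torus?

(-1.9, 0.0)

From the two frames, the magenta torus sits at roughly (14.0, 1.7) before and (12.1, 1.7) after.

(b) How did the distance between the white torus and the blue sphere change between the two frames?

+1.3

Before: roughly 4.2 units apart; after: 5.5. That's 1.3 units further apart.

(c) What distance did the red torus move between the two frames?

3.6

The red torus moved from about (5.4, 1.4) to (8.6, 3.0), a distance of √(3.2² + 1.6²) ≈ 3.6.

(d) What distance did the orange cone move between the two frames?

3.9

From (15.0, 7.8) to (12.0, 5.3), the orange cone covered √(3.0² + 2.5²) ≈ 3.9 units.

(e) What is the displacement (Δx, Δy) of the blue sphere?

(-1.8, -2.3)

The blue sphere started near (12.2, 4.9) and ended near (10.4, 2.6).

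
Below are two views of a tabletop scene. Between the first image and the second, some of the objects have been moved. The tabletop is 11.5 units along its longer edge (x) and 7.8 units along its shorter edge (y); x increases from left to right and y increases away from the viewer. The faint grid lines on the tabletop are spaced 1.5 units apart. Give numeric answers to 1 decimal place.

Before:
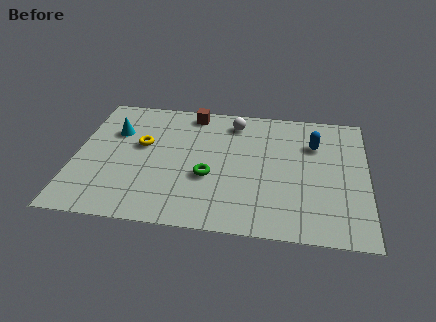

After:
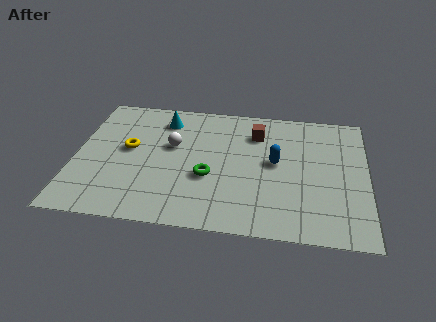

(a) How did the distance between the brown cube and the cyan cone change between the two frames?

+0.3

The distance was about 3.4 in the first image and 3.7 in the second, so they moved 0.3 units further apart.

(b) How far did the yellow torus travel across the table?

0.6

From (2.6, 4.6) to (2.1, 4.3), the yellow torus covered √(0.5² + 0.3²) ≈ 0.6 units.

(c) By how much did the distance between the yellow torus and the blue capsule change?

-1.1

The distance was about 6.9 in the first image and 5.8 in the second, so they moved 1.1 units closer together.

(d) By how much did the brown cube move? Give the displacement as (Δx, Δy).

(2.6, -1.0)

The brown cube started near (4.5, 6.9) and ended near (7.1, 5.9).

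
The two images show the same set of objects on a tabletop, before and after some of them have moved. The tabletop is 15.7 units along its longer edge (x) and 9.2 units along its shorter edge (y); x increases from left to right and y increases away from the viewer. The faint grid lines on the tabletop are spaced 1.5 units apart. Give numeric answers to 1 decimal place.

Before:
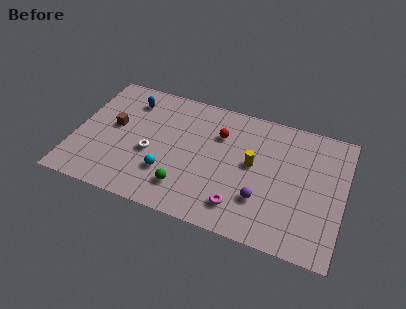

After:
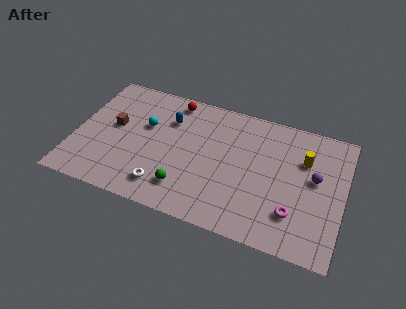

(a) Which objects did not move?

the brown cube and the green sphere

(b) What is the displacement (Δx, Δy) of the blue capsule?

(2.4, -0.7)

The blue capsule was at about (2.9, 7.3) and moved to about (5.3, 6.6).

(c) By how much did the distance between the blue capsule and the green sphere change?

-1.7

The distance was about 6.5 in the first image and 4.8 in the second, so they moved 1.7 units closer together.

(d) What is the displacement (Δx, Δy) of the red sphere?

(-2.9, 1.6)

From the two frames, the red sphere sits at roughly (8.3, 6.5) before and (5.4, 8.1) after.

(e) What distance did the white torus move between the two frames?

2.3

The white torus was near (4.5, 3.8) before and (5.5, 1.7) after, so it travelled √(1.0² + 2.1²) ≈ 2.3 units.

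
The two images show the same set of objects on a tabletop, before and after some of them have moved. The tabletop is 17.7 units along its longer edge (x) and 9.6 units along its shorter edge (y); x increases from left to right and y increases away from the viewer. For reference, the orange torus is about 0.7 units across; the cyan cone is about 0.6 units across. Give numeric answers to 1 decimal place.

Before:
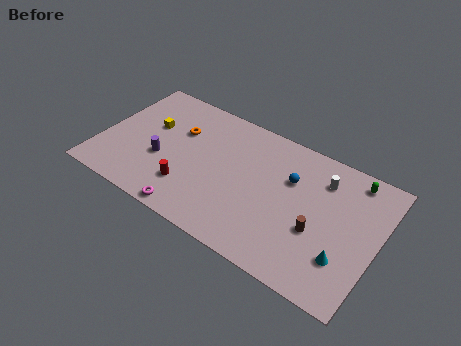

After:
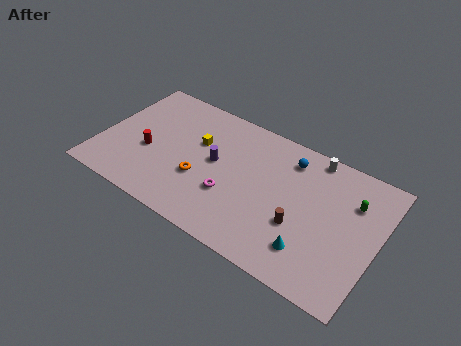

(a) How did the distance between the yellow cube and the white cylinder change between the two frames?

-3.5

They were about 11.1 units apart before and 7.6 after — 3.5 units closer together.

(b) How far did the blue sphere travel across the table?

1.4

From (12.0, 6.4) to (11.7, 7.8), the blue sphere covered √(0.3² + 1.4²) ≈ 1.4 units.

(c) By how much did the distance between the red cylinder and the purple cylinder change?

+2.1

The distance was about 2.3 in the first image and 4.4 in the second, so they moved 2.1 units further apart.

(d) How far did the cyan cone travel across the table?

2.1

From (15.9, 2.7) to (13.9, 2.2), the cyan cone covered √(2.0² + 0.5²) ≈ 2.1 units.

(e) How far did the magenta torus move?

3.3

The magenta torus was near (6.5, 0.8) before and (8.6, 3.3) after, so it travelled √(2.1² + 2.5²) ≈ 3.3 units.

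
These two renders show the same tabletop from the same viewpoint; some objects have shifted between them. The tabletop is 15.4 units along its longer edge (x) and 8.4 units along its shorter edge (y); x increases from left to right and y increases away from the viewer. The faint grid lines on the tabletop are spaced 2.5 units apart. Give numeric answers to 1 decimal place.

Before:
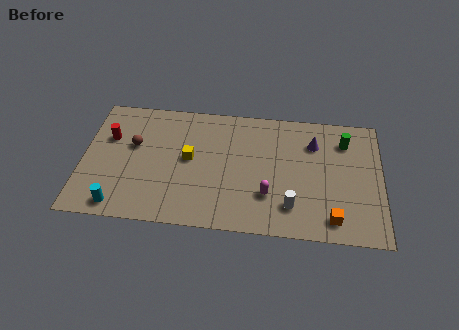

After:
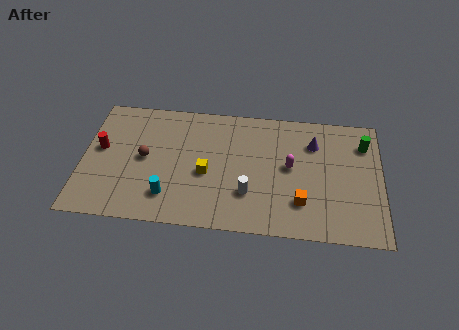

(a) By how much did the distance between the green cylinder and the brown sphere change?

+0.5

They were about 11.0 units apart before and 11.5 after — 0.5 units further apart.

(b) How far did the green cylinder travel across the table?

1.0

From (13.5, 6.5) to (14.5, 6.4), the green cylinder covered √(1.0² + 0.1²) ≈ 1.0 units.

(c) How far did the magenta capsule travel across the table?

2.3

From (9.6, 2.5) to (10.7, 4.5), the magenta capsule covered √(1.1² + 2.0²) ≈ 2.3 units.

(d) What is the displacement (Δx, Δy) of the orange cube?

(-1.6, 0.9)

The orange cube started near (12.9, 1.3) and ended near (11.3, 2.2).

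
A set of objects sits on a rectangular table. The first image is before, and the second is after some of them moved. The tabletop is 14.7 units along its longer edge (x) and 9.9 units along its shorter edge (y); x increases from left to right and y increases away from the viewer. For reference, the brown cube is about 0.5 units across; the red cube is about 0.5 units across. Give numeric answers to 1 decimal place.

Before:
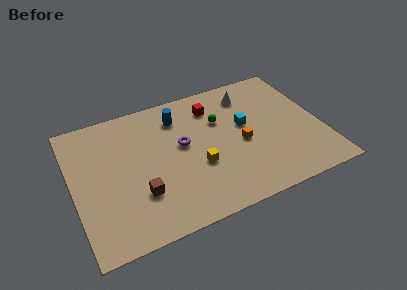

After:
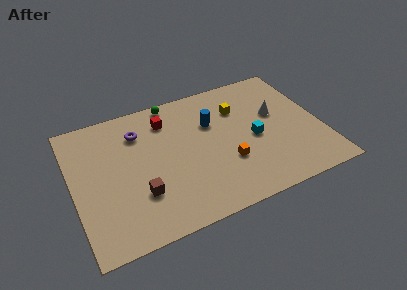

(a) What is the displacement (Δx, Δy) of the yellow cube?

(2.9, 3.4)

The yellow cube was at about (7.2, 3.7) and moved to about (10.1, 7.1).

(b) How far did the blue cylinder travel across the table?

2.2

From (6.5, 7.8) to (8.4, 6.6), the blue cylinder covered √(1.9² + 1.2²) ≈ 2.2 units.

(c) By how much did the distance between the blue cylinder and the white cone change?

-0.4

The distance was about 4.3 in the first image and 3.9 in the second, so they moved 0.4 units closer together.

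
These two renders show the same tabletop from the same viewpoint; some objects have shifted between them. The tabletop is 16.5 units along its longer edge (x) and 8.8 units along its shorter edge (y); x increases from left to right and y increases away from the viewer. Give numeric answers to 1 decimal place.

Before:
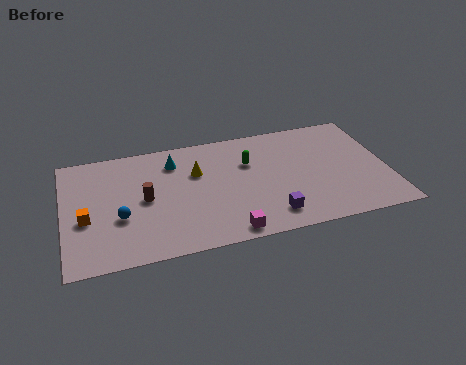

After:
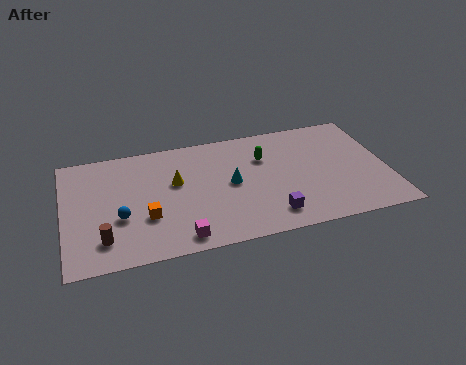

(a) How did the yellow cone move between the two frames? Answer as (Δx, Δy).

(-1.1, -0.5)

From the two frames, the yellow cone sits at roughly (6.8, 5.8) before and (5.7, 5.3) after.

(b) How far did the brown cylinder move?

3.3

The brown cylinder was near (4.1, 4.4) before and (1.9, 1.9) after, so it travelled √(2.2² + 2.5²) ≈ 3.3 units.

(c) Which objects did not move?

the purple cube and the blue sphere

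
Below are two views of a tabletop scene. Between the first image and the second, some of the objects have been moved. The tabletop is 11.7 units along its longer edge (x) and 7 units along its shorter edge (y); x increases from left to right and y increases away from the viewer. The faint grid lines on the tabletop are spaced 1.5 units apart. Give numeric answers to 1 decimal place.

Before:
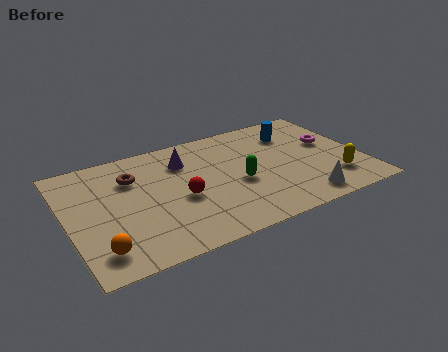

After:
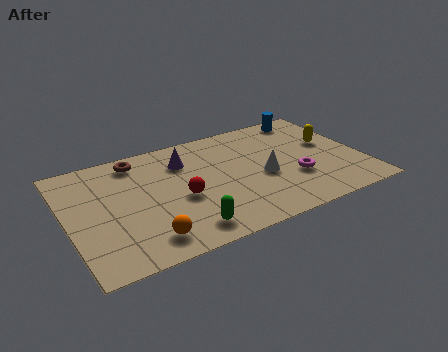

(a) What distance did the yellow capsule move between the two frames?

2.4

The yellow capsule moved from about (10.4, 1.7) to (10.6, 4.1), a distance of √(0.2² + 2.4²) ≈ 2.4.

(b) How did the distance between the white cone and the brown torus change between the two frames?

-1.9

The distance was about 7.5 in the first image and 5.6 in the second, so they moved 1.9 units closer together.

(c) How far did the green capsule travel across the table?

3.1

From (6.7, 3.0) to (4.3, 1.1), the green capsule covered √(2.4² + 1.9²) ≈ 3.1 units.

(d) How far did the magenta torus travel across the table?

2.4

The magenta torus moved from about (10.6, 4.1) to (8.9, 2.4), a distance of √(1.7² + 1.7²) ≈ 2.4.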